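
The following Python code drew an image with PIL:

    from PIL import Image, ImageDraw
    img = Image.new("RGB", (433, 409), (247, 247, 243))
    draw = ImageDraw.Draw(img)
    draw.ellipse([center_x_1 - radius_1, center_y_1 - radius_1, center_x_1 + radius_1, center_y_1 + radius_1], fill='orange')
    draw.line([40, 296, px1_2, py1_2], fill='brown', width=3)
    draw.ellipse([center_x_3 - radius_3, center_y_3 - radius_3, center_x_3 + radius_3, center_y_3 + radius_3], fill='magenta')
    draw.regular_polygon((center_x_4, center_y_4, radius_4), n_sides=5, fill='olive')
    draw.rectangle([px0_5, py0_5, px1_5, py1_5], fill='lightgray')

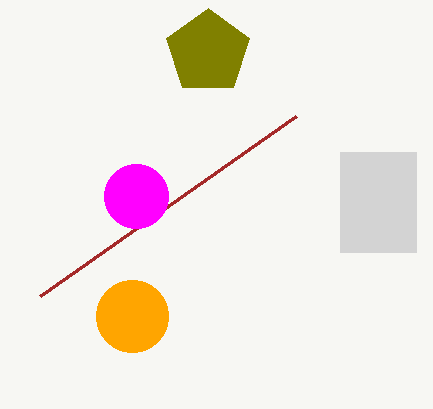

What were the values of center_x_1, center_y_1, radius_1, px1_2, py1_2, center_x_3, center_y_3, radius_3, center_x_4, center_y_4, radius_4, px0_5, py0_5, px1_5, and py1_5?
center_x_1 = 132; center_y_1 = 316; radius_1 = 36; px1_2 = 296; py1_2 = 116; center_x_3 = 136; center_y_3 = 196; radius_3 = 32; center_x_4 = 208; center_y_4 = 52; radius_4 = 44; px0_5 = 340; py0_5 = 152; px1_5 = 416; py1_5 = 252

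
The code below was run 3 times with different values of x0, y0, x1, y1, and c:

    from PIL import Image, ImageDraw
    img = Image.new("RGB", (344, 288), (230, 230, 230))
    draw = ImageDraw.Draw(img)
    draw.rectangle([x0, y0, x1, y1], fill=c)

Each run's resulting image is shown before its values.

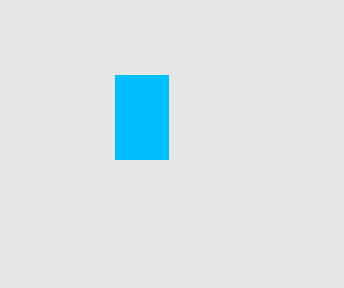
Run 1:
x0 = 115; y0 = 75; x1 = 168; y1 = 159; c = 'deepskyblue'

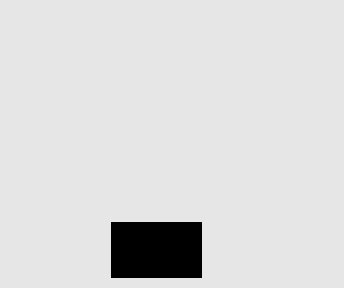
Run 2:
x0 = 111
y0 = 222
x1 = 201
y1 = 277
c = 'black'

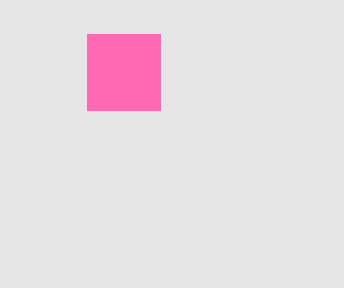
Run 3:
x0 = 87; y0 = 34; x1 = 160; y1 = 110; c = 'hotpink'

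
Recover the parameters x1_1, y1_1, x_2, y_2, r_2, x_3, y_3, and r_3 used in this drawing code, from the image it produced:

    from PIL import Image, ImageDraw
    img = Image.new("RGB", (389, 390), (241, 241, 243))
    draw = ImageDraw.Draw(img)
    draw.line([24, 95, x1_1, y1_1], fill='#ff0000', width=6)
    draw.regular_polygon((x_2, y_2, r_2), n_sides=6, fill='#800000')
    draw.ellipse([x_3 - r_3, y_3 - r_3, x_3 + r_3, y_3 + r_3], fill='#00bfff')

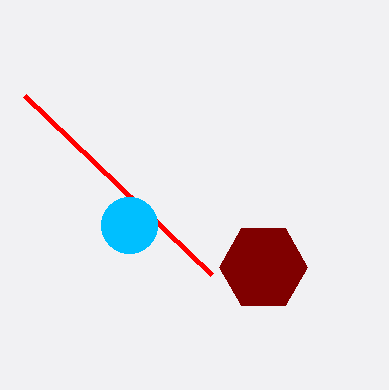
x1_1 = 211
y1_1 = 274
x_2 = 263
y_2 = 267
r_2 = 44
x_3 = 129
y_3 = 225
r_3 = 28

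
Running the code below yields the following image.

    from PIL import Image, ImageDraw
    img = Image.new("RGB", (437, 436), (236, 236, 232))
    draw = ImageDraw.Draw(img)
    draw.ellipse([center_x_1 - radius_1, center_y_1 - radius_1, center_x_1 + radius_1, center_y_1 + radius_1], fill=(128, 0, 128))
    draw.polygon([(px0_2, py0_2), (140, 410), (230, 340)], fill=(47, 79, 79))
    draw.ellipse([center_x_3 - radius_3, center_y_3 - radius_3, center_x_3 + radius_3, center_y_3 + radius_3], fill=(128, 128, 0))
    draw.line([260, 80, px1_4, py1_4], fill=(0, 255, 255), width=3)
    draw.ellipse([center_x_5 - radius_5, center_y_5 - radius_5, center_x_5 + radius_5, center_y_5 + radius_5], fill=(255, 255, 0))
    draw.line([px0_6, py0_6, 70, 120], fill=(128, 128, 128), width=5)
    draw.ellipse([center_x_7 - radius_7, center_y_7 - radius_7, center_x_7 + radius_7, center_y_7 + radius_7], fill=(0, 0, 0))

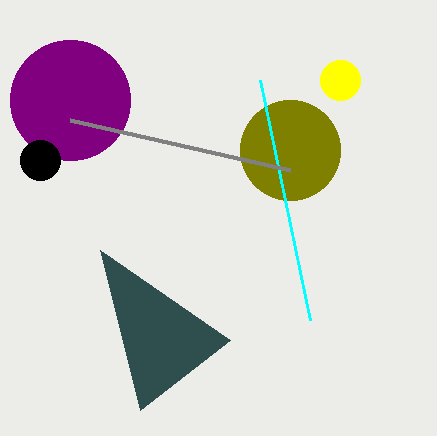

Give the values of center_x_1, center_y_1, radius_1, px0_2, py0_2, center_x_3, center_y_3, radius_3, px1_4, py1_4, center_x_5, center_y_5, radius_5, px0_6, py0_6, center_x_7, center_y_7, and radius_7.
center_x_1 = 70; center_y_1 = 100; radius_1 = 60; px0_2 = 100; py0_2 = 250; center_x_3 = 290; center_y_3 = 150; radius_3 = 50; px1_4 = 310; py1_4 = 320; center_x_5 = 340; center_y_5 = 80; radius_5 = 20; px0_6 = 290; py0_6 = 170; center_x_7 = 40; center_y_7 = 160; radius_7 = 20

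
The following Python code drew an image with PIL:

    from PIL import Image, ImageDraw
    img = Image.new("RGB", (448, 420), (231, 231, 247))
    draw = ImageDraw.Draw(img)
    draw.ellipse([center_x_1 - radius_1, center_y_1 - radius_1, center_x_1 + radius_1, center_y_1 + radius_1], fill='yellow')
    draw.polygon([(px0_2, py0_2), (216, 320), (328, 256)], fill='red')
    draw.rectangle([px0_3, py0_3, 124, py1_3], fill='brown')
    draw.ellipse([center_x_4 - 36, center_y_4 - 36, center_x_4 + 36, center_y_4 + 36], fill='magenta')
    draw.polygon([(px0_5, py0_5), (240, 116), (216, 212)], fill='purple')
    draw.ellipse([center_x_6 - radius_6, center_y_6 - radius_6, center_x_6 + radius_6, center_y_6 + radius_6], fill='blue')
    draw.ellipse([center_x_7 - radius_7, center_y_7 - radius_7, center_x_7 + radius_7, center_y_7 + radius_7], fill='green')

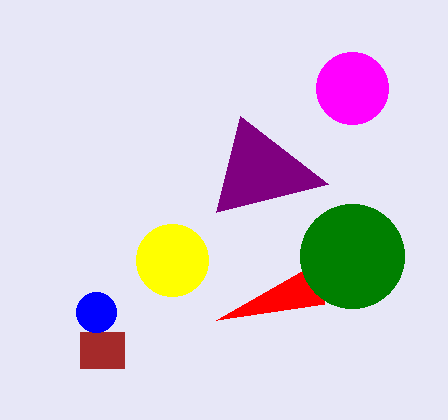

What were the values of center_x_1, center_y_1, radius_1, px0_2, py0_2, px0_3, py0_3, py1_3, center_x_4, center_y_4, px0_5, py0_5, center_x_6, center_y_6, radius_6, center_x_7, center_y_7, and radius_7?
center_x_1 = 172, center_y_1 = 260, radius_1 = 36, px0_2 = 324, py0_2 = 304, px0_3 = 80, py0_3 = 332, py1_3 = 368, center_x_4 = 352, center_y_4 = 88, px0_5 = 328, py0_5 = 184, center_x_6 = 96, center_y_6 = 312, radius_6 = 20, center_x_7 = 352, center_y_7 = 256, radius_7 = 52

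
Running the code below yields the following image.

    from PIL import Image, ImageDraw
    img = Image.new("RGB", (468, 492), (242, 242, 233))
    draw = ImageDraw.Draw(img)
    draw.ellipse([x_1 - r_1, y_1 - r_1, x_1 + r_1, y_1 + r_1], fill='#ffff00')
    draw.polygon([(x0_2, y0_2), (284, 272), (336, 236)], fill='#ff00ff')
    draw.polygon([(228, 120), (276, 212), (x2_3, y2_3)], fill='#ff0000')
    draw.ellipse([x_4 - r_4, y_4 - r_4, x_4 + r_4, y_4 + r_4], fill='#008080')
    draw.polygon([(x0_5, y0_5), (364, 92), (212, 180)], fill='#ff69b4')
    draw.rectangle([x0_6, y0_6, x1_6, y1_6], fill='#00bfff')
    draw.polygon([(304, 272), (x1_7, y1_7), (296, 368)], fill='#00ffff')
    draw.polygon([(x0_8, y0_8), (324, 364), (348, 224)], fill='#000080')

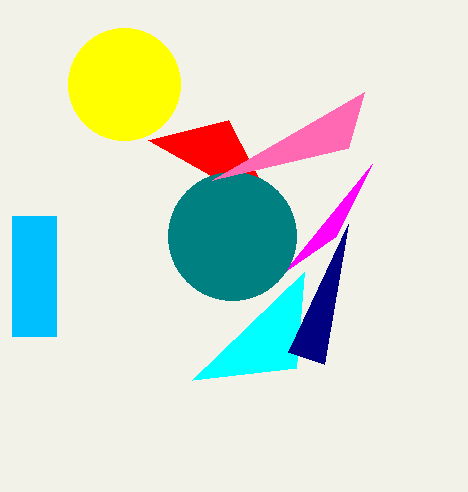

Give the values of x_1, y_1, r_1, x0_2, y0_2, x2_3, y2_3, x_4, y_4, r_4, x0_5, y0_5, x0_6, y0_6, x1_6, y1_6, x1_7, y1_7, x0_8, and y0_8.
x_1 = 124
y_1 = 84
r_1 = 56
x0_2 = 372
y0_2 = 164
x2_3 = 148
y2_3 = 140
x_4 = 232
y_4 = 236
r_4 = 64
x0_5 = 348
y0_5 = 148
x0_6 = 12
y0_6 = 216
x1_6 = 56
y1_6 = 336
x1_7 = 192
y1_7 = 380
x0_8 = 288
y0_8 = 352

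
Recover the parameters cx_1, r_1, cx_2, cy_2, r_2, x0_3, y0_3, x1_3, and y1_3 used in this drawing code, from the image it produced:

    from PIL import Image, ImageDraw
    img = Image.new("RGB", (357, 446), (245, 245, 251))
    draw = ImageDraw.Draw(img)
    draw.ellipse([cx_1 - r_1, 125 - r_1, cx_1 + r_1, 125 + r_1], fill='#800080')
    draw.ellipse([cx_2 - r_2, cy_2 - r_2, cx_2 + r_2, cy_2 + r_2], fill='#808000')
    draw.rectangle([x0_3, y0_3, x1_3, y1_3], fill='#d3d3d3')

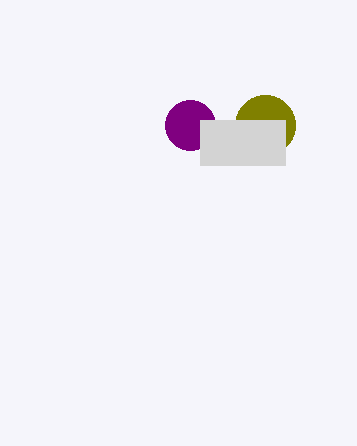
cx_1 = 190
r_1 = 25
cx_2 = 265
cy_2 = 125
r_2 = 30
x0_3 = 200
y0_3 = 120
x1_3 = 285
y1_3 = 165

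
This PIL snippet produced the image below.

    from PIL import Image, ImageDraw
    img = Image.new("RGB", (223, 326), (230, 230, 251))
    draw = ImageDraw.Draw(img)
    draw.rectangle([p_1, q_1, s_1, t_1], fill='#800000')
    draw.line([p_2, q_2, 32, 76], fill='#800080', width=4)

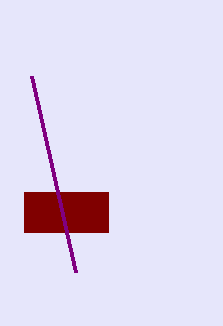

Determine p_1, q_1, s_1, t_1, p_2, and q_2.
p_1 = 24
q_1 = 192
s_1 = 108
t_1 = 232
p_2 = 76
q_2 = 272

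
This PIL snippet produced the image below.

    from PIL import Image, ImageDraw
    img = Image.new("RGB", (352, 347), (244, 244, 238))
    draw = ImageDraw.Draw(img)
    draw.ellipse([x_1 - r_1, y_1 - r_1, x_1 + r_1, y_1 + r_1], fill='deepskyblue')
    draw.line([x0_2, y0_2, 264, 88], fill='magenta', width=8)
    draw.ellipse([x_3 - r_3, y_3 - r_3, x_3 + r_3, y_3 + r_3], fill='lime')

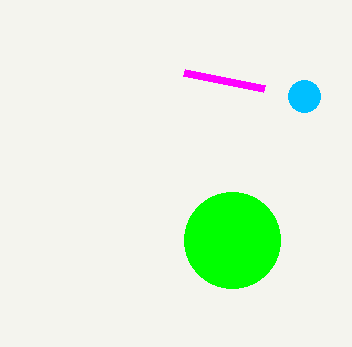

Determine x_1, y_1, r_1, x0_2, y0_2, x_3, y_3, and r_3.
x_1 = 304
y_1 = 96
r_1 = 16
x0_2 = 184
y0_2 = 72
x_3 = 232
y_3 = 240
r_3 = 48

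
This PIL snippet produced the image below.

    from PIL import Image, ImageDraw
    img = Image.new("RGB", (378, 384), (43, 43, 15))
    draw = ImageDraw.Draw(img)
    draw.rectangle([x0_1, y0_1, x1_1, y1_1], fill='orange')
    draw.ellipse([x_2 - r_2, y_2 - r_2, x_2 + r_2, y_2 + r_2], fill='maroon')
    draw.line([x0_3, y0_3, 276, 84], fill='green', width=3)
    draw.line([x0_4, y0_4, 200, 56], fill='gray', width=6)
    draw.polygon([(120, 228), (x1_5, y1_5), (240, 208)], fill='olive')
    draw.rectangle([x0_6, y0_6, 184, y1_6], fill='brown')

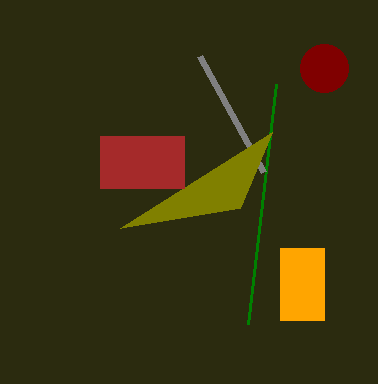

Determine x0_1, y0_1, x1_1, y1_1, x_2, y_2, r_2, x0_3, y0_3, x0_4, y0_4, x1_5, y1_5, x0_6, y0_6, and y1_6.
x0_1 = 280, y0_1 = 248, x1_1 = 324, y1_1 = 320, x_2 = 324, y_2 = 68, r_2 = 24, x0_3 = 248, y0_3 = 324, x0_4 = 264, y0_4 = 172, x1_5 = 272, y1_5 = 132, x0_6 = 100, y0_6 = 136, y1_6 = 188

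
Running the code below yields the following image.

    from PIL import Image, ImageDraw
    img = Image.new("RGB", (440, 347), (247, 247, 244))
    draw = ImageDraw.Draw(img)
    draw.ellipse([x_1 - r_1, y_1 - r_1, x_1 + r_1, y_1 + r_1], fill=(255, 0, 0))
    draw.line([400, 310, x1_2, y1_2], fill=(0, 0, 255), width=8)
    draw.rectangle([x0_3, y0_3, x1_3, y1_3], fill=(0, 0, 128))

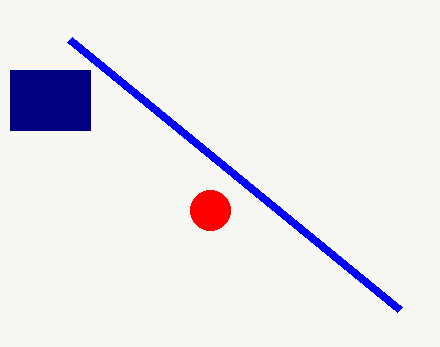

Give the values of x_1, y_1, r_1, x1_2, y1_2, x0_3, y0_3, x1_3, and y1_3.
x_1 = 210
y_1 = 210
r_1 = 20
x1_2 = 70
y1_2 = 40
x0_3 = 10
y0_3 = 70
x1_3 = 90
y1_3 = 130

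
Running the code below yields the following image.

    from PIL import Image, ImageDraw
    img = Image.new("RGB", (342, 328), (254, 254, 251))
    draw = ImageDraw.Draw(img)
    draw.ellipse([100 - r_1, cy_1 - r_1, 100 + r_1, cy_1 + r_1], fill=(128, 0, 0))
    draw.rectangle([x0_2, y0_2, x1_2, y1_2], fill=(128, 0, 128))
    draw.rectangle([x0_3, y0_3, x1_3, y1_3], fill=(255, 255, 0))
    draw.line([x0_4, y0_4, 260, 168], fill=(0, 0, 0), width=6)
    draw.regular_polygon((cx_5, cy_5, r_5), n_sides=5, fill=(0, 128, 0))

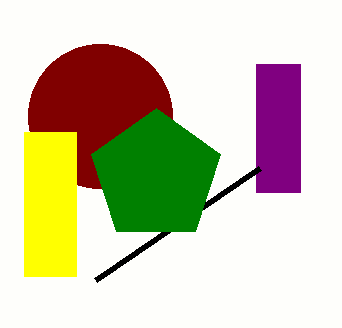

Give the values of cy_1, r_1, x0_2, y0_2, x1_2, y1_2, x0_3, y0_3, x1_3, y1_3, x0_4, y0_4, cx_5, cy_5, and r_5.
cy_1 = 116
r_1 = 72
x0_2 = 256
y0_2 = 64
x1_2 = 300
y1_2 = 192
x0_3 = 24
y0_3 = 132
x1_3 = 76
y1_3 = 276
x0_4 = 96
y0_4 = 280
cx_5 = 156
cy_5 = 176
r_5 = 68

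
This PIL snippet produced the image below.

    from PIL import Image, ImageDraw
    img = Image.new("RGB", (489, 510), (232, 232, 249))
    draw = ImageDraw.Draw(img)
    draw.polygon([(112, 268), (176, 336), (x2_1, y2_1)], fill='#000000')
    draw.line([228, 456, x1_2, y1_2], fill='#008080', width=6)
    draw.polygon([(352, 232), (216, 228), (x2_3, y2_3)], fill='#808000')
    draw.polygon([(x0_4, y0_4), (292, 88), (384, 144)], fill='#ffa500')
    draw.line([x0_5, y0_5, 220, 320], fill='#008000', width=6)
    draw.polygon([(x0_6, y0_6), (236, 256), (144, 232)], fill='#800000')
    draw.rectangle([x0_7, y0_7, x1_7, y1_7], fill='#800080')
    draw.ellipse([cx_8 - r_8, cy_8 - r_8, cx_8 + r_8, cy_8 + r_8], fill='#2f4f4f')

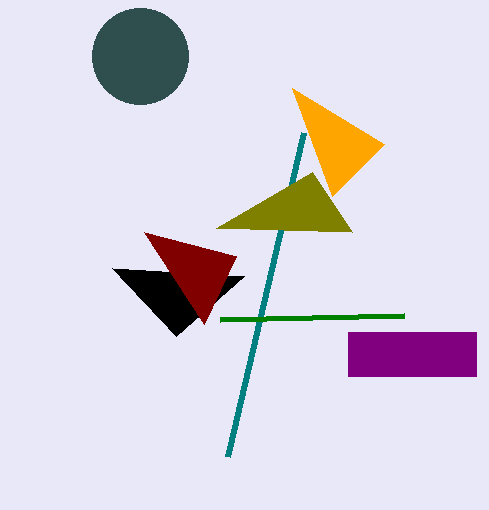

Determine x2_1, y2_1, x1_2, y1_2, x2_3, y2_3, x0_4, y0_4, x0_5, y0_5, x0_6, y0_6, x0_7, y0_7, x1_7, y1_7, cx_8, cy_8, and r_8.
x2_1 = 244; y2_1 = 276; x1_2 = 304; y1_2 = 132; x2_3 = 312; y2_3 = 172; x0_4 = 332; y0_4 = 196; x0_5 = 404; y0_5 = 316; x0_6 = 204; y0_6 = 324; x0_7 = 348; y0_7 = 332; x1_7 = 476; y1_7 = 376; cx_8 = 140; cy_8 = 56; r_8 = 48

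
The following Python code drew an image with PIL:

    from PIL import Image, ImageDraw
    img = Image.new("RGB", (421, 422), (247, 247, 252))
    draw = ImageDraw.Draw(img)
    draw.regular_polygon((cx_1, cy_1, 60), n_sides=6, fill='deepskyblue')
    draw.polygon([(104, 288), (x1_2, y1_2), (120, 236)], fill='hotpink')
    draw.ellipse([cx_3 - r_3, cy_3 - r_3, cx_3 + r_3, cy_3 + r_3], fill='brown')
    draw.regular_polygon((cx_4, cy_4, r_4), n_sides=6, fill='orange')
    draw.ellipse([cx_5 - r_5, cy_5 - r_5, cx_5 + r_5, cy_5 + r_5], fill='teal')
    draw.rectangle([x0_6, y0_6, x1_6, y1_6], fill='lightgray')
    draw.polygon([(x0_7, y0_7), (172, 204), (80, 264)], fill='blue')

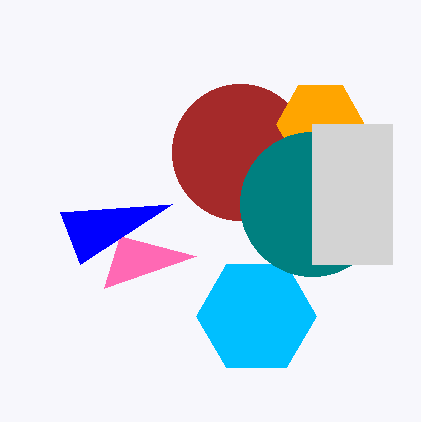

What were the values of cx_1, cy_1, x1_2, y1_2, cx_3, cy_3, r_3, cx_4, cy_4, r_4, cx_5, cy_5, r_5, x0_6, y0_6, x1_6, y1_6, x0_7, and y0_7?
cx_1 = 256
cy_1 = 316
x1_2 = 196
y1_2 = 256
cx_3 = 240
cy_3 = 152
r_3 = 68
cx_4 = 320
cy_4 = 124
r_4 = 44
cx_5 = 312
cy_5 = 204
r_5 = 72
x0_6 = 312
y0_6 = 124
x1_6 = 392
y1_6 = 264
x0_7 = 60
y0_7 = 212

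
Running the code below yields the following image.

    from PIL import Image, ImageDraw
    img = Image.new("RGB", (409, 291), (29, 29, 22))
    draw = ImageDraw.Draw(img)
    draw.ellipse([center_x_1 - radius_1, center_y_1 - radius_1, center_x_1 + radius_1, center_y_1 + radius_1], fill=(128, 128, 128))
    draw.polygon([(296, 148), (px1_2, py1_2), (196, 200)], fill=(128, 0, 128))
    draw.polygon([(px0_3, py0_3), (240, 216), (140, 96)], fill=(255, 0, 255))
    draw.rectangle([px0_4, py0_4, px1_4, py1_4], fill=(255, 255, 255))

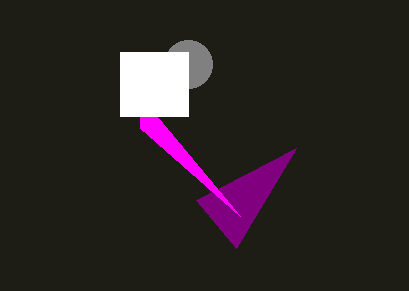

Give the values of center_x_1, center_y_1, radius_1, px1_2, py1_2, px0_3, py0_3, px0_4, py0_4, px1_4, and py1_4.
center_x_1 = 188
center_y_1 = 64
radius_1 = 24
px1_2 = 236
py1_2 = 248
px0_3 = 140
py0_3 = 128
px0_4 = 120
py0_4 = 52
px1_4 = 188
py1_4 = 116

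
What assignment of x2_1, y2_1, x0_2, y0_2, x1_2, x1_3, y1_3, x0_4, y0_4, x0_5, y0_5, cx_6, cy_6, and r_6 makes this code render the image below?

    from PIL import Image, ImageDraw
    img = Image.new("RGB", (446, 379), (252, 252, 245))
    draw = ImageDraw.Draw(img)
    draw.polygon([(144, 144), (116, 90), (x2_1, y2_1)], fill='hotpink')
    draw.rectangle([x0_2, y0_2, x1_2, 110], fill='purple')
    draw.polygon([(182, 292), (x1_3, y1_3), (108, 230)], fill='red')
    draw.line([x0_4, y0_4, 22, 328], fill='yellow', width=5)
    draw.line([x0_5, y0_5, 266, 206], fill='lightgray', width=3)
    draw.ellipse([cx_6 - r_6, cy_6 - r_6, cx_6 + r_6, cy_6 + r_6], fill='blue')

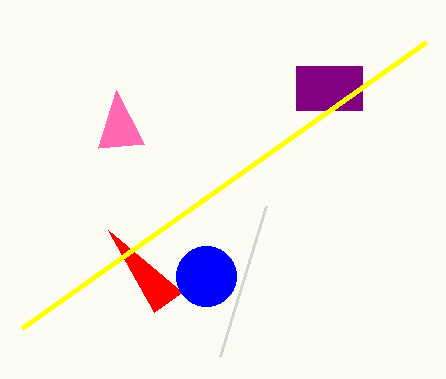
x2_1 = 98
y2_1 = 148
x0_2 = 296
y0_2 = 66
x1_2 = 362
x1_3 = 154
y1_3 = 312
x0_4 = 426
y0_4 = 42
x0_5 = 220
y0_5 = 356
cx_6 = 206
cy_6 = 276
r_6 = 30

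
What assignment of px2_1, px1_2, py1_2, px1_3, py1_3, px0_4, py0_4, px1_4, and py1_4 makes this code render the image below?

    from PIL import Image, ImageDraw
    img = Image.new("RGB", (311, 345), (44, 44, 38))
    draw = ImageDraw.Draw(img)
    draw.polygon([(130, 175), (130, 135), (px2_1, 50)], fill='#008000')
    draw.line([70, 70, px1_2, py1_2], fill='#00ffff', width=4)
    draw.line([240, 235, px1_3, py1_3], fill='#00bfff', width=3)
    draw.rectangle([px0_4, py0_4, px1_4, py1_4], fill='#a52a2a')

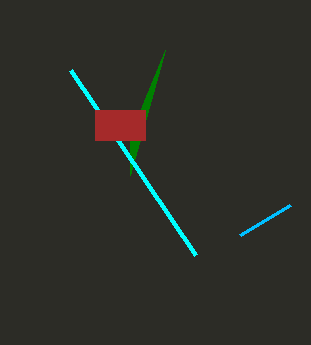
px2_1 = 165
px1_2 = 195
py1_2 = 255
px1_3 = 290
py1_3 = 205
px0_4 = 95
py0_4 = 110
px1_4 = 145
py1_4 = 140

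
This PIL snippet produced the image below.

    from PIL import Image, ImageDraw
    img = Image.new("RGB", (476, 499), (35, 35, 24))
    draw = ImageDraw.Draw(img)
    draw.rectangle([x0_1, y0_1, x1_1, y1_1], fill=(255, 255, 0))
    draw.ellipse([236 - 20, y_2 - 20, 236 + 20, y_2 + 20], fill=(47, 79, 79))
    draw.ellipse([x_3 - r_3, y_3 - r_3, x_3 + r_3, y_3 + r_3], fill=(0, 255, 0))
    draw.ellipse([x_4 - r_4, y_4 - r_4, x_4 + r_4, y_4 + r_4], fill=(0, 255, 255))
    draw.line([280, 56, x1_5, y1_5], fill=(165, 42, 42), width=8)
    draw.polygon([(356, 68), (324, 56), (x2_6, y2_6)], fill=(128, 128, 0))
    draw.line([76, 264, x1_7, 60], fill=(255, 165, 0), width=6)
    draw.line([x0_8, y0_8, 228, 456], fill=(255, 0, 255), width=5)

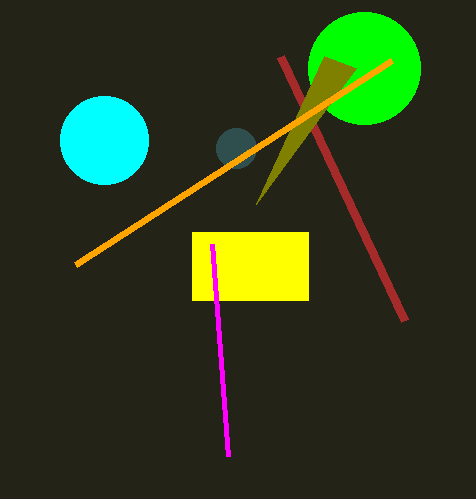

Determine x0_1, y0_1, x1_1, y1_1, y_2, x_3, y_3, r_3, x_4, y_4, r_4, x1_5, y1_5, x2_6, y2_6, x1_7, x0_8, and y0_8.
x0_1 = 192
y0_1 = 232
x1_1 = 308
y1_1 = 300
y_2 = 148
x_3 = 364
y_3 = 68
r_3 = 56
x_4 = 104
y_4 = 140
r_4 = 44
x1_5 = 404
y1_5 = 320
x2_6 = 256
y2_6 = 204
x1_7 = 392
x0_8 = 212
y0_8 = 244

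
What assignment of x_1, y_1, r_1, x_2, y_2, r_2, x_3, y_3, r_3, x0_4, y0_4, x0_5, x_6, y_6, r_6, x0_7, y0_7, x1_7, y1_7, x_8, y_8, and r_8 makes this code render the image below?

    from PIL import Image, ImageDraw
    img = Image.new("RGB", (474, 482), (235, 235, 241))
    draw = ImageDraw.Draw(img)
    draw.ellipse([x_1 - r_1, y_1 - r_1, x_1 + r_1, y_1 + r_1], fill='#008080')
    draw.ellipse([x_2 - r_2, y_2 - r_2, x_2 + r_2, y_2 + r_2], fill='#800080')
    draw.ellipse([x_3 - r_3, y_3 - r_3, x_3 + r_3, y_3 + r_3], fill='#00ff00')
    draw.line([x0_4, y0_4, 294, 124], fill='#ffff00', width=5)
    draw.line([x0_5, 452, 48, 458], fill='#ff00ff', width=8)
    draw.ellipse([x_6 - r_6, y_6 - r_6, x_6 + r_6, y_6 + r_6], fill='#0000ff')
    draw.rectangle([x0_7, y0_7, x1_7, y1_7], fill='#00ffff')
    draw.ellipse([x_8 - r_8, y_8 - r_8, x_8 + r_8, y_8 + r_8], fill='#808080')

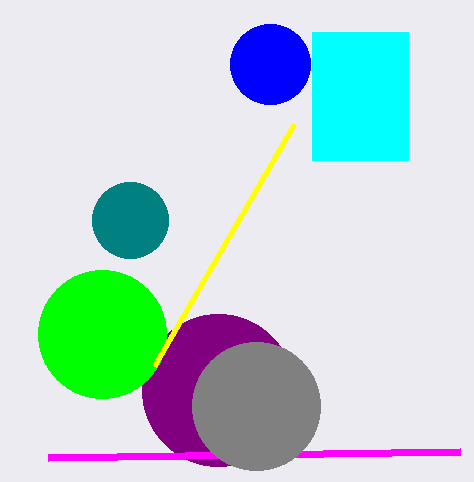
x_1 = 130; y_1 = 220; r_1 = 38; x_2 = 218; y_2 = 390; r_2 = 76; x_3 = 102; y_3 = 334; r_3 = 64; x0_4 = 154; y0_4 = 366; x0_5 = 460; x_6 = 270; y_6 = 64; r_6 = 40; x0_7 = 312; y0_7 = 32; x1_7 = 408; y1_7 = 160; x_8 = 256; y_8 = 406; r_8 = 64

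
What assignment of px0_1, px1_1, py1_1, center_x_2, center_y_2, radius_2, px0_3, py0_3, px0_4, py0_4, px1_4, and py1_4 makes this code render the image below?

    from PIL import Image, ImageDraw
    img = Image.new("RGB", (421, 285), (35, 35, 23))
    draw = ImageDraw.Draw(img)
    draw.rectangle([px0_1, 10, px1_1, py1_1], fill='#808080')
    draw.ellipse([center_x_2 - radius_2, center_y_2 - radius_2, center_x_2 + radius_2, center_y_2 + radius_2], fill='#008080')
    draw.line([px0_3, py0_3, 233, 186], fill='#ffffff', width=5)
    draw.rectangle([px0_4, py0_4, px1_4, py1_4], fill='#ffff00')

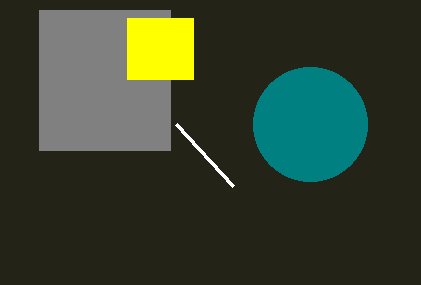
px0_1 = 39, px1_1 = 170, py1_1 = 150, center_x_2 = 310, center_y_2 = 124, radius_2 = 57, px0_3 = 176, py0_3 = 124, px0_4 = 127, py0_4 = 18, px1_4 = 193, py1_4 = 79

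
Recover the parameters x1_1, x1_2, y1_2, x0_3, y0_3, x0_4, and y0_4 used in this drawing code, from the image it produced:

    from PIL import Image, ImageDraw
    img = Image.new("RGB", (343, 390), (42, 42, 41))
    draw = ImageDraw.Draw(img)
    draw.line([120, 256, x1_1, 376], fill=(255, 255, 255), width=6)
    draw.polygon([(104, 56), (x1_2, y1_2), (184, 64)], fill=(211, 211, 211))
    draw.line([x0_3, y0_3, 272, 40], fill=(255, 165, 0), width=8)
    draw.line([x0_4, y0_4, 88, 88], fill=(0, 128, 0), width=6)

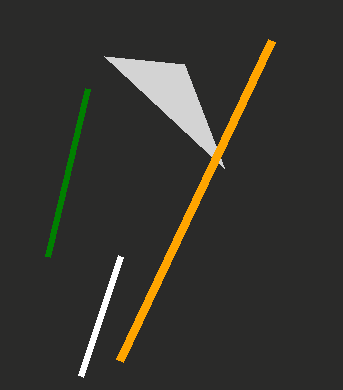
x1_1 = 80, x1_2 = 224, y1_2 = 168, x0_3 = 120, y0_3 = 360, x0_4 = 48, y0_4 = 256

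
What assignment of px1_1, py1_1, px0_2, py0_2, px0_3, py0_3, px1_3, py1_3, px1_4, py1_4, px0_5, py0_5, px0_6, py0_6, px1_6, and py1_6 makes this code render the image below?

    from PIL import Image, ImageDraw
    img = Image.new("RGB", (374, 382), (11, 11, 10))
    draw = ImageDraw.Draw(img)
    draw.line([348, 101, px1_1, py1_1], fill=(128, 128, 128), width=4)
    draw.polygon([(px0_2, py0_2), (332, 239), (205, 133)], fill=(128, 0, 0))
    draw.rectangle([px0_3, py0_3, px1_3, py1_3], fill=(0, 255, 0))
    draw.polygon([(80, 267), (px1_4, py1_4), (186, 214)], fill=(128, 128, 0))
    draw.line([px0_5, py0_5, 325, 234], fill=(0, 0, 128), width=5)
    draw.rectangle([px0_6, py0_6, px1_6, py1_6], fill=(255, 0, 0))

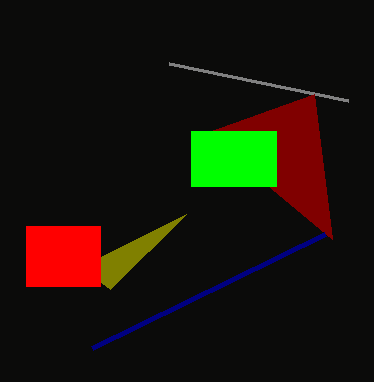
px1_1 = 169
py1_1 = 64
px0_2 = 314
py0_2 = 94
px0_3 = 191
py0_3 = 131
px1_3 = 276
py1_3 = 186
px1_4 = 110
py1_4 = 289
px0_5 = 92
py0_5 = 348
px0_6 = 26
py0_6 = 226
px1_6 = 100
py1_6 = 286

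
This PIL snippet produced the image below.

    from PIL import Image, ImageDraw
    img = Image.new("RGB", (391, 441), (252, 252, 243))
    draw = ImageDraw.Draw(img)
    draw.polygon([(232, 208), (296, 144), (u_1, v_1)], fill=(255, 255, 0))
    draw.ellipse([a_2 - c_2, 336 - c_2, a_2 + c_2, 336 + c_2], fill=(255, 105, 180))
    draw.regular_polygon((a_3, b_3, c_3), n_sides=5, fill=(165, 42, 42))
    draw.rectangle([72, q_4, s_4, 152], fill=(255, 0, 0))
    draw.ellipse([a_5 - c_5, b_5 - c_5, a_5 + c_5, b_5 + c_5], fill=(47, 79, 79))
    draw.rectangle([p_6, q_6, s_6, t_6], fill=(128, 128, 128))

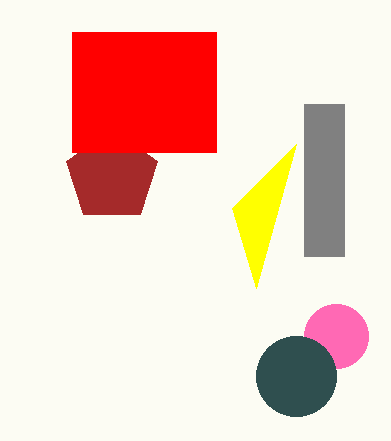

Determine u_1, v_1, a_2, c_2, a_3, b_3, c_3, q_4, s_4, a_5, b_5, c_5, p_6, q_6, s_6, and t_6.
u_1 = 256, v_1 = 288, a_2 = 336, c_2 = 32, a_3 = 112, b_3 = 176, c_3 = 48, q_4 = 32, s_4 = 216, a_5 = 296, b_5 = 376, c_5 = 40, p_6 = 304, q_6 = 104, s_6 = 344, t_6 = 256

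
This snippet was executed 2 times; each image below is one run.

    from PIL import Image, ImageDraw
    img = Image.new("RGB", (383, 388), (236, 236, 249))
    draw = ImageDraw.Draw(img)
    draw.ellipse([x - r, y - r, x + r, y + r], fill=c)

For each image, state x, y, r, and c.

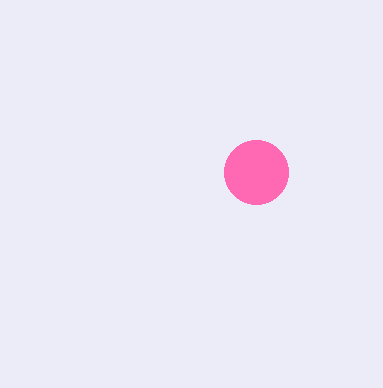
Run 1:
x = 256; y = 172; r = 32; c = 'hotpink'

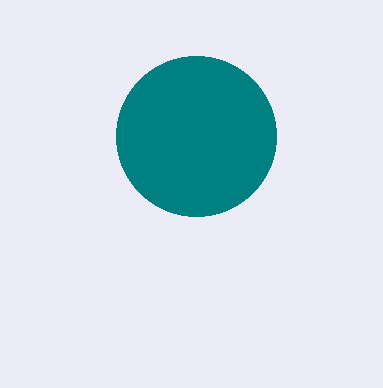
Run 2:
x = 196
y = 136
r = 80
c = 'teal'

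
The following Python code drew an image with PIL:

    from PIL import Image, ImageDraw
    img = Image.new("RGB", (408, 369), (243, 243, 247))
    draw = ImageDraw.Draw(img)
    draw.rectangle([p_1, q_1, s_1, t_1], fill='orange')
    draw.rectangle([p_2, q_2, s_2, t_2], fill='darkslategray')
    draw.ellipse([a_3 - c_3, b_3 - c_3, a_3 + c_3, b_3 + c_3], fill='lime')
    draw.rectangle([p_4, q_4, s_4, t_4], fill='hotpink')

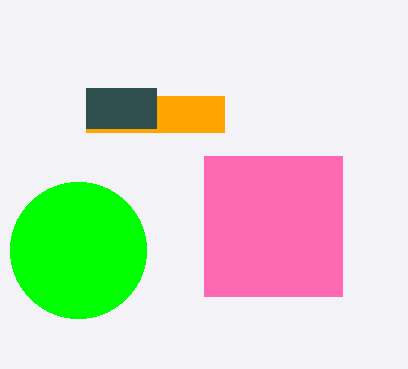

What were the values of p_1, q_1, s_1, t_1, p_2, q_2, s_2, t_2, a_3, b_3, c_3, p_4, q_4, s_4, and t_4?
p_1 = 86; q_1 = 96; s_1 = 224; t_1 = 132; p_2 = 86; q_2 = 88; s_2 = 156; t_2 = 128; a_3 = 78; b_3 = 250; c_3 = 68; p_4 = 204; q_4 = 156; s_4 = 342; t_4 = 296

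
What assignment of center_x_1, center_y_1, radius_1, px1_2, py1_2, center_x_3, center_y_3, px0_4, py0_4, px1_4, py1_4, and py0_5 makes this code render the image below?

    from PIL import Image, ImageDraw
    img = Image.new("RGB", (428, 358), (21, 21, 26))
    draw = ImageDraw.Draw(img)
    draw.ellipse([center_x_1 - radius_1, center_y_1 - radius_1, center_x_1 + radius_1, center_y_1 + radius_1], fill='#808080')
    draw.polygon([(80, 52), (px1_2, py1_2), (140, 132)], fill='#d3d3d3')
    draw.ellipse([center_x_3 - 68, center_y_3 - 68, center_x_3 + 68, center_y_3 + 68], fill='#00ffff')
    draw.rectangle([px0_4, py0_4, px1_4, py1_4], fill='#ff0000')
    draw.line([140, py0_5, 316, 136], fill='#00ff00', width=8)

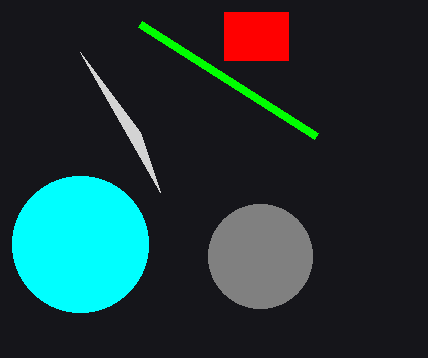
center_x_1 = 260, center_y_1 = 256, radius_1 = 52, px1_2 = 160, py1_2 = 192, center_x_3 = 80, center_y_3 = 244, px0_4 = 224, py0_4 = 12, px1_4 = 288, py1_4 = 60, py0_5 = 24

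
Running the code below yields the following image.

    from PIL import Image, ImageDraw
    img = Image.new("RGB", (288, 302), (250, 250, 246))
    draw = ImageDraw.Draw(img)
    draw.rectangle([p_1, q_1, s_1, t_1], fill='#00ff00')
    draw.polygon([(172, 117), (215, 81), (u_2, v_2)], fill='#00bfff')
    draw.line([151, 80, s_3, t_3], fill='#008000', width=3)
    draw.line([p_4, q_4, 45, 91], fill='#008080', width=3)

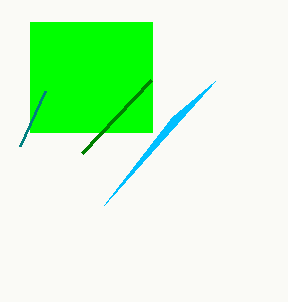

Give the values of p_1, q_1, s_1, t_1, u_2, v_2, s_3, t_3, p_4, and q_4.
p_1 = 30, q_1 = 22, s_1 = 152, t_1 = 132, u_2 = 104, v_2 = 205, s_3 = 82, t_3 = 153, p_4 = 20, q_4 = 146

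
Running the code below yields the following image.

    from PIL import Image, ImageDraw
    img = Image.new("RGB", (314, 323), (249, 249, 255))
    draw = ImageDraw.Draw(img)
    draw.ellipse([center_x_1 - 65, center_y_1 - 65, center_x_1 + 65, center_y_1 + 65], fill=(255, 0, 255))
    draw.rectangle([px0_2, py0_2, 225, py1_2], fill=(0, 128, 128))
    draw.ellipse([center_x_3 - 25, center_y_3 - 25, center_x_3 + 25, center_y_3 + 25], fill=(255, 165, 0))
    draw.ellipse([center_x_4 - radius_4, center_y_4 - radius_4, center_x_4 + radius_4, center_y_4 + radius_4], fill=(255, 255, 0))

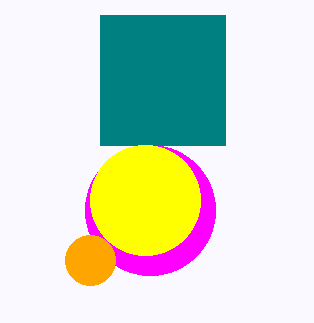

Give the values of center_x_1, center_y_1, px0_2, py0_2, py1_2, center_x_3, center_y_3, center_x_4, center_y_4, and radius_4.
center_x_1 = 150, center_y_1 = 210, px0_2 = 100, py0_2 = 15, py1_2 = 145, center_x_3 = 90, center_y_3 = 260, center_x_4 = 145, center_y_4 = 200, radius_4 = 55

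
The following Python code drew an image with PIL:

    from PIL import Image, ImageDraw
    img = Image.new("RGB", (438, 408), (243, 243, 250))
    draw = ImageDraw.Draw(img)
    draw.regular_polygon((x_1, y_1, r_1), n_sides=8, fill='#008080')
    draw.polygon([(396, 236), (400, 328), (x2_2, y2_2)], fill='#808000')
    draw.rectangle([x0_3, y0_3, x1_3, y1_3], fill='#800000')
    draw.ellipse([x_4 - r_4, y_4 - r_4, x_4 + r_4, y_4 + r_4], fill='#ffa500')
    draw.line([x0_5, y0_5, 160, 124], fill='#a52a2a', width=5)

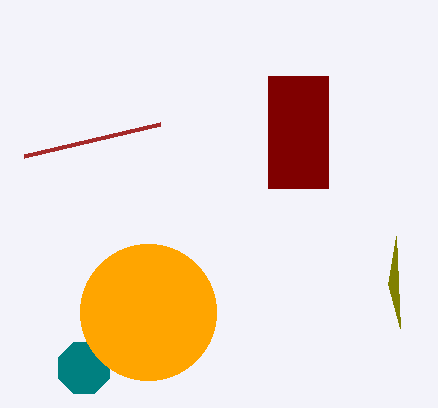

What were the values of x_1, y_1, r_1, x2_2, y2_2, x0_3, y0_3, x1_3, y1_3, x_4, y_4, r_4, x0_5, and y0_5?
x_1 = 84; y_1 = 368; r_1 = 28; x2_2 = 388; y2_2 = 284; x0_3 = 268; y0_3 = 76; x1_3 = 328; y1_3 = 188; x_4 = 148; y_4 = 312; r_4 = 68; x0_5 = 24; y0_5 = 156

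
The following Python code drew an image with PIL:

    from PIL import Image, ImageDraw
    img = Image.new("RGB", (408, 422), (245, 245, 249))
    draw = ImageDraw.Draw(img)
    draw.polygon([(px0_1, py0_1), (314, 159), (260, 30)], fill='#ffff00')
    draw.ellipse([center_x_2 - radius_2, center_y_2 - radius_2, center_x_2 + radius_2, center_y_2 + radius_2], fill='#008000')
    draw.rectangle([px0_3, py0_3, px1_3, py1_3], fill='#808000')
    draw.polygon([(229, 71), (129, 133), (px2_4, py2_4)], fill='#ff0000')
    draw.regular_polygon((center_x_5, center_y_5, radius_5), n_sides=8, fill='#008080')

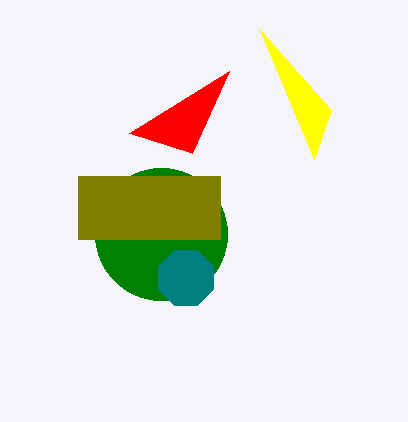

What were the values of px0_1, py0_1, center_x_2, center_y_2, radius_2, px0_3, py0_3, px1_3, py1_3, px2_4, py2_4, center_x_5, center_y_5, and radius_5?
px0_1 = 331, py0_1 = 110, center_x_2 = 161, center_y_2 = 234, radius_2 = 66, px0_3 = 78, py0_3 = 176, px1_3 = 220, py1_3 = 239, px2_4 = 192, py2_4 = 153, center_x_5 = 186, center_y_5 = 278, radius_5 = 30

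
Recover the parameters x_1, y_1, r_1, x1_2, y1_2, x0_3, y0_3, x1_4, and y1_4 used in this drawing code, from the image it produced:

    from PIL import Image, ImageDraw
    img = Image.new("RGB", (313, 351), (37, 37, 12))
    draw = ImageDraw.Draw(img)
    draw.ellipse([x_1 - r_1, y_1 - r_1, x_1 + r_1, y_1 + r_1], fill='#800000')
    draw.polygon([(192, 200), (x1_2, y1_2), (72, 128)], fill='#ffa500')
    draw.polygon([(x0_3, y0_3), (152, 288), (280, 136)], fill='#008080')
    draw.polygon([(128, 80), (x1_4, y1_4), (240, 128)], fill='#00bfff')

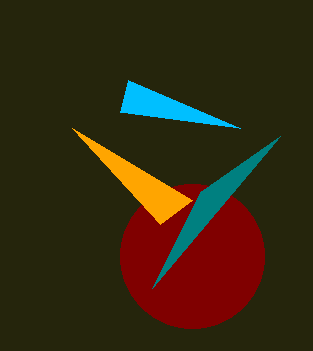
x_1 = 192; y_1 = 256; r_1 = 72; x1_2 = 160; y1_2 = 224; x0_3 = 200; y0_3 = 192; x1_4 = 120; y1_4 = 112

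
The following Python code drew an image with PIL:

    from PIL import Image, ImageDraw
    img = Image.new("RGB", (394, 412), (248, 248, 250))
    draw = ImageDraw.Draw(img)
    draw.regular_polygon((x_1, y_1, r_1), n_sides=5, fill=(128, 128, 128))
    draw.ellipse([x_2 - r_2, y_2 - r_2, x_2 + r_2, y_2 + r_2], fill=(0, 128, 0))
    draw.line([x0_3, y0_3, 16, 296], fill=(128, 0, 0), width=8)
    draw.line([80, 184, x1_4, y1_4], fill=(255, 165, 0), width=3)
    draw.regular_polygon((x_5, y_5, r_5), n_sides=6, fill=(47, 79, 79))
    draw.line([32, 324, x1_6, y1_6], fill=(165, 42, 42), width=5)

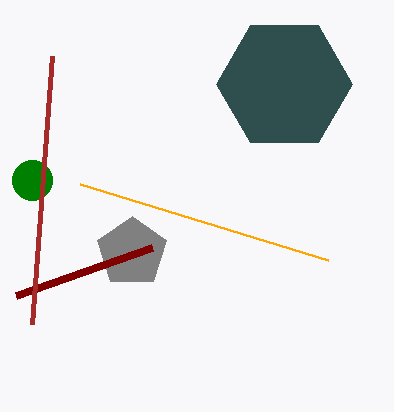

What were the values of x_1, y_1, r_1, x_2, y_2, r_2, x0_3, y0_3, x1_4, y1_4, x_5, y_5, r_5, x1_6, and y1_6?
x_1 = 132; y_1 = 252; r_1 = 36; x_2 = 32; y_2 = 180; r_2 = 20; x0_3 = 152; y0_3 = 248; x1_4 = 328; y1_4 = 260; x_5 = 284; y_5 = 84; r_5 = 68; x1_6 = 52; y1_6 = 56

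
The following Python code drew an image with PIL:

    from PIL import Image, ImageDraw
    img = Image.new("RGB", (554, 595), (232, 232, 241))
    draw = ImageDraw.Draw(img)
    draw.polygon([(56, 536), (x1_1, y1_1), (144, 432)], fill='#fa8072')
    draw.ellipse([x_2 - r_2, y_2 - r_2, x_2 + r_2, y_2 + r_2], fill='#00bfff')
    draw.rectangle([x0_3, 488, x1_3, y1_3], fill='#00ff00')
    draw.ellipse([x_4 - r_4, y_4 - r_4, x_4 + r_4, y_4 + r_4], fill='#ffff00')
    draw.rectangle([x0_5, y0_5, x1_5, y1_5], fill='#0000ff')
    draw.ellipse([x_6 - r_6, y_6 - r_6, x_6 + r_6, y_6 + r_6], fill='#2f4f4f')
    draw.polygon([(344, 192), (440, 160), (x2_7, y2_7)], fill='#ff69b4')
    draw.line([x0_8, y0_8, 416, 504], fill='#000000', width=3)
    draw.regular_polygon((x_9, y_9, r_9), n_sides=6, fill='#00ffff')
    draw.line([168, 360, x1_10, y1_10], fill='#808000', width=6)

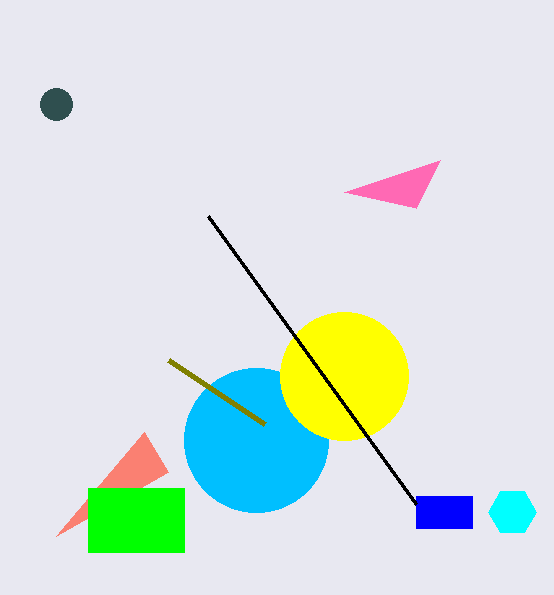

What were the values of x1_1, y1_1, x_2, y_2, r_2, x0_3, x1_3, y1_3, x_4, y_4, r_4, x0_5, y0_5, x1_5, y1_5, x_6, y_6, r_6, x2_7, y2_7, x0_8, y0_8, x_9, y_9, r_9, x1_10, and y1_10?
x1_1 = 168
y1_1 = 472
x_2 = 256
y_2 = 440
r_2 = 72
x0_3 = 88
x1_3 = 184
y1_3 = 552
x_4 = 344
y_4 = 376
r_4 = 64
x0_5 = 416
y0_5 = 496
x1_5 = 472
y1_5 = 528
x_6 = 56
y_6 = 104
r_6 = 16
x2_7 = 416
y2_7 = 208
x0_8 = 208
y0_8 = 216
x_9 = 512
y_9 = 512
r_9 = 24
x1_10 = 264
y1_10 = 424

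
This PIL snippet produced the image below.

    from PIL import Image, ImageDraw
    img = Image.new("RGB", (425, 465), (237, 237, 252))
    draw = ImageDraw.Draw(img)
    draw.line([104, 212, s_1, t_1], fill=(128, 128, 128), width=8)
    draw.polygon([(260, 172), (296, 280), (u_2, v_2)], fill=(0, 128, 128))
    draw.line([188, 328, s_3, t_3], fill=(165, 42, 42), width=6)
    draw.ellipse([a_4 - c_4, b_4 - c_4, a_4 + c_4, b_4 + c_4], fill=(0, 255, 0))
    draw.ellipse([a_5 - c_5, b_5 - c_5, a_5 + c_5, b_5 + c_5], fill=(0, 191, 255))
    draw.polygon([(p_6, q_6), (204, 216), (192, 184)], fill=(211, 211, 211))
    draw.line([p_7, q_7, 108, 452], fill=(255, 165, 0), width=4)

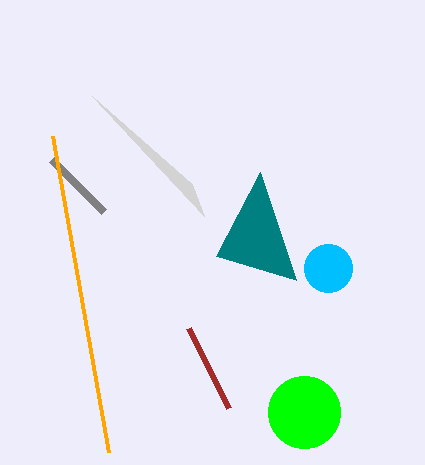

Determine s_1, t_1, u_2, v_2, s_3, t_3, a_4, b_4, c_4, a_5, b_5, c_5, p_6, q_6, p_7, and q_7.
s_1 = 52
t_1 = 160
u_2 = 216
v_2 = 256
s_3 = 228
t_3 = 408
a_4 = 304
b_4 = 412
c_4 = 36
a_5 = 328
b_5 = 268
c_5 = 24
p_6 = 92
q_6 = 96
p_7 = 52
q_7 = 136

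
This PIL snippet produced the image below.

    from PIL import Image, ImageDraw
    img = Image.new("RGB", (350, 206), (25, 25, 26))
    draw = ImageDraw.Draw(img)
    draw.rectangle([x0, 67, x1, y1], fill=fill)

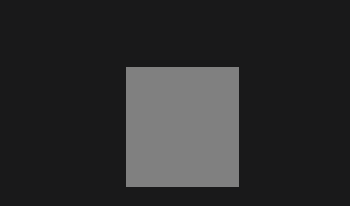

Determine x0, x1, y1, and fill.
x0 = 126; x1 = 238; y1 = 186; fill = 'gray'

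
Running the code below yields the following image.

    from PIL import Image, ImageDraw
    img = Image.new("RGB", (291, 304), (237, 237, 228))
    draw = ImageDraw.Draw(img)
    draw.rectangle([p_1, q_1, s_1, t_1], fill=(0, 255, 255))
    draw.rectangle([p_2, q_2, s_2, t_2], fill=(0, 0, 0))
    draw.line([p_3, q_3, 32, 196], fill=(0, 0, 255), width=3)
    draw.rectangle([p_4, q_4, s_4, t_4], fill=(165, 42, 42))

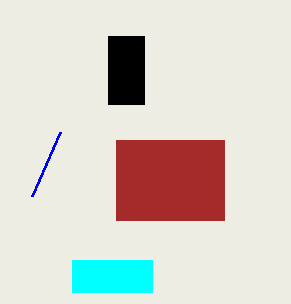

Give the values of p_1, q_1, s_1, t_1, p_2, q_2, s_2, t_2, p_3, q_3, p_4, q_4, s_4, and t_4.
p_1 = 72
q_1 = 260
s_1 = 152
t_1 = 292
p_2 = 108
q_2 = 36
s_2 = 144
t_2 = 104
p_3 = 60
q_3 = 132
p_4 = 116
q_4 = 140
s_4 = 224
t_4 = 220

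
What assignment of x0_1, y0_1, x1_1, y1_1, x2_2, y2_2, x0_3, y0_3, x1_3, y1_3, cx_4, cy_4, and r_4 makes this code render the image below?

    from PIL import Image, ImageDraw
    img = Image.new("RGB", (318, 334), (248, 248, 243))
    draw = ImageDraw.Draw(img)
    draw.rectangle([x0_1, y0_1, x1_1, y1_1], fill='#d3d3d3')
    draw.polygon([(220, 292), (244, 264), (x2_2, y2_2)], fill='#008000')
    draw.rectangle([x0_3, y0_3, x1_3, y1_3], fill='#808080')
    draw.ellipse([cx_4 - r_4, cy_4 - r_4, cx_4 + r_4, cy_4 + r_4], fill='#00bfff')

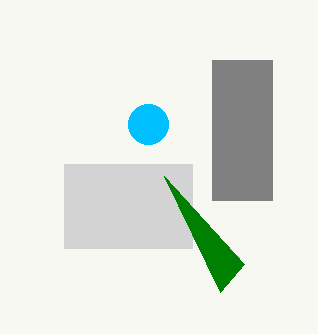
x0_1 = 64, y0_1 = 164, x1_1 = 192, y1_1 = 248, x2_2 = 164, y2_2 = 176, x0_3 = 212, y0_3 = 60, x1_3 = 272, y1_3 = 200, cx_4 = 148, cy_4 = 124, r_4 = 20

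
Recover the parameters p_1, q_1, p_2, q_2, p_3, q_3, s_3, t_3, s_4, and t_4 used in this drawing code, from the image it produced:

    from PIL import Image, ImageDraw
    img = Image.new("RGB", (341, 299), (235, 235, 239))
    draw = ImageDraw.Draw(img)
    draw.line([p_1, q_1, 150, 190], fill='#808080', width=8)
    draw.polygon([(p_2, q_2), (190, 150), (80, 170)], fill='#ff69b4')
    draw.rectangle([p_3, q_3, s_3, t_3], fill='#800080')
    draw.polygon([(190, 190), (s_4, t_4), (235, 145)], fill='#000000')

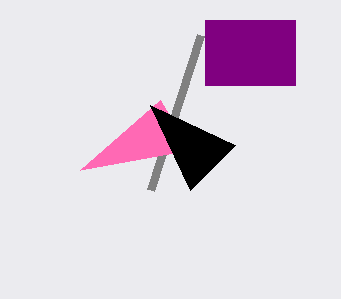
p_1 = 200, q_1 = 35, p_2 = 160, q_2 = 100, p_3 = 205, q_3 = 20, s_3 = 295, t_3 = 85, s_4 = 150, t_4 = 105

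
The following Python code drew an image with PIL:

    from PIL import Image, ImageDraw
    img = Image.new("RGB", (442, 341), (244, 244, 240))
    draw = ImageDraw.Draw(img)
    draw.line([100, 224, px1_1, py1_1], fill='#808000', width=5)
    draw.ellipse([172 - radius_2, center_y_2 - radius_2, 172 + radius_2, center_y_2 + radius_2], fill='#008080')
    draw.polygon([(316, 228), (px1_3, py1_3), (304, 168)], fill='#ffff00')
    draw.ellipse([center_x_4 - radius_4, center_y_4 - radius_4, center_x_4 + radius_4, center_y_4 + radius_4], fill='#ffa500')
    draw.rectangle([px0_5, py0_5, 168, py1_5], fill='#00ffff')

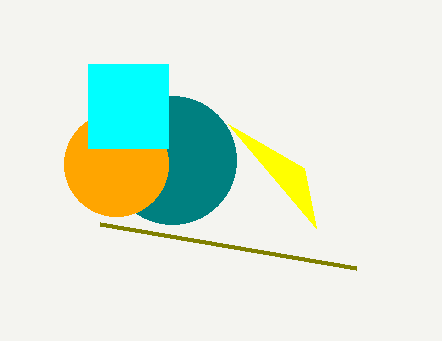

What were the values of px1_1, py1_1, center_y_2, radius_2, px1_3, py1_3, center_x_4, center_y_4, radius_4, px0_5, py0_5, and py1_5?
px1_1 = 356, py1_1 = 268, center_y_2 = 160, radius_2 = 64, px1_3 = 228, py1_3 = 124, center_x_4 = 116, center_y_4 = 164, radius_4 = 52, px0_5 = 88, py0_5 = 64, py1_5 = 148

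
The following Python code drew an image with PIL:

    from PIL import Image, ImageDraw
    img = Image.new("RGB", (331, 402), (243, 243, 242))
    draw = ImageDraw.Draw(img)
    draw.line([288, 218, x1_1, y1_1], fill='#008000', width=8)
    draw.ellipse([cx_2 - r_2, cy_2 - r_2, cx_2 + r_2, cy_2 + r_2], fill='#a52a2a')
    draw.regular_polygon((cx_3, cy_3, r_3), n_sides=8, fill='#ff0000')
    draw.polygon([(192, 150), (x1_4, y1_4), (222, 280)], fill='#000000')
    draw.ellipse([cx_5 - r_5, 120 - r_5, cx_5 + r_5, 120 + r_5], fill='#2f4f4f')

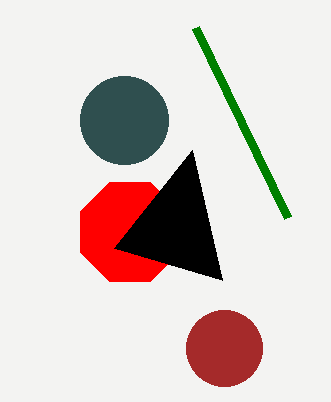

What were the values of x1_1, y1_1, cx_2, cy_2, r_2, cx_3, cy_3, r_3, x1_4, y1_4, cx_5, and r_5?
x1_1 = 196
y1_1 = 28
cx_2 = 224
cy_2 = 348
r_2 = 38
cx_3 = 130
cy_3 = 232
r_3 = 54
x1_4 = 114
y1_4 = 248
cx_5 = 124
r_5 = 44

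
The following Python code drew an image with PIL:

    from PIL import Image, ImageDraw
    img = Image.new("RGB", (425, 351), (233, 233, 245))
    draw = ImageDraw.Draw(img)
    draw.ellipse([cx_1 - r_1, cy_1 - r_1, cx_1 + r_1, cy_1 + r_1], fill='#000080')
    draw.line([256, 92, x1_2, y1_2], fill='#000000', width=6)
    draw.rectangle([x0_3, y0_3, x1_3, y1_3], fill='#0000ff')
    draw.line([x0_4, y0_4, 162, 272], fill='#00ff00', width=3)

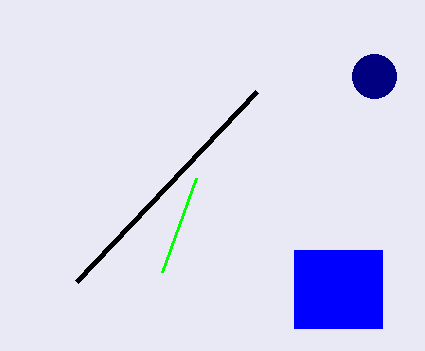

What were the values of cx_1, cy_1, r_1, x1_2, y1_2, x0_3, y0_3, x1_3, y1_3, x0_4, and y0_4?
cx_1 = 374, cy_1 = 76, r_1 = 22, x1_2 = 76, y1_2 = 282, x0_3 = 294, y0_3 = 250, x1_3 = 382, y1_3 = 328, x0_4 = 196, y0_4 = 178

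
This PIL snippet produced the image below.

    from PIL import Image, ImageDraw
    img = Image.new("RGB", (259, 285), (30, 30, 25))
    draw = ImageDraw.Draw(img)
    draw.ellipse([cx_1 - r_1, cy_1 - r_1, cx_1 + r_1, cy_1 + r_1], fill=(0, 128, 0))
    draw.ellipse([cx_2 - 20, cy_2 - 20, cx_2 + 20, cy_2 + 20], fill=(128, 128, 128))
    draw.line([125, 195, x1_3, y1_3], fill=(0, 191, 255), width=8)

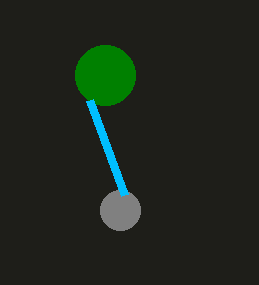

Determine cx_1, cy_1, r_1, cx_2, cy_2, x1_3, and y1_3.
cx_1 = 105; cy_1 = 75; r_1 = 30; cx_2 = 120; cy_2 = 210; x1_3 = 90; y1_3 = 100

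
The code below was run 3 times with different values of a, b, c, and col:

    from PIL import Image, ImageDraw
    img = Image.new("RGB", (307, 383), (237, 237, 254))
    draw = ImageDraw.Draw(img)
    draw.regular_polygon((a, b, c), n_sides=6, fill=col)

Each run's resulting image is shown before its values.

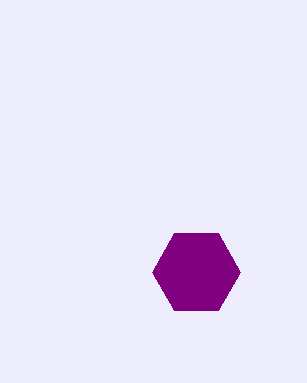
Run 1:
a = 196
b = 272
c = 44
col = 'purple'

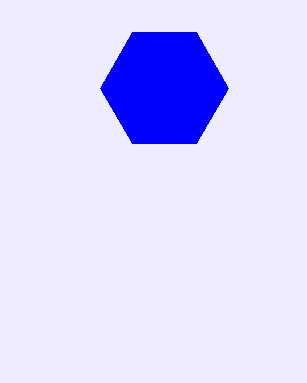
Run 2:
a = 164; b = 88; c = 64; col = 'blue'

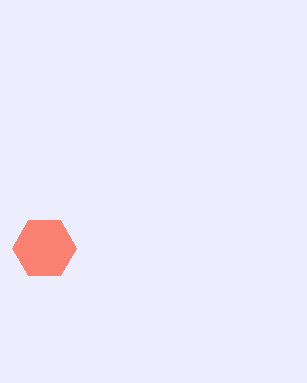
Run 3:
a = 44, b = 248, c = 32, col = 'salmon'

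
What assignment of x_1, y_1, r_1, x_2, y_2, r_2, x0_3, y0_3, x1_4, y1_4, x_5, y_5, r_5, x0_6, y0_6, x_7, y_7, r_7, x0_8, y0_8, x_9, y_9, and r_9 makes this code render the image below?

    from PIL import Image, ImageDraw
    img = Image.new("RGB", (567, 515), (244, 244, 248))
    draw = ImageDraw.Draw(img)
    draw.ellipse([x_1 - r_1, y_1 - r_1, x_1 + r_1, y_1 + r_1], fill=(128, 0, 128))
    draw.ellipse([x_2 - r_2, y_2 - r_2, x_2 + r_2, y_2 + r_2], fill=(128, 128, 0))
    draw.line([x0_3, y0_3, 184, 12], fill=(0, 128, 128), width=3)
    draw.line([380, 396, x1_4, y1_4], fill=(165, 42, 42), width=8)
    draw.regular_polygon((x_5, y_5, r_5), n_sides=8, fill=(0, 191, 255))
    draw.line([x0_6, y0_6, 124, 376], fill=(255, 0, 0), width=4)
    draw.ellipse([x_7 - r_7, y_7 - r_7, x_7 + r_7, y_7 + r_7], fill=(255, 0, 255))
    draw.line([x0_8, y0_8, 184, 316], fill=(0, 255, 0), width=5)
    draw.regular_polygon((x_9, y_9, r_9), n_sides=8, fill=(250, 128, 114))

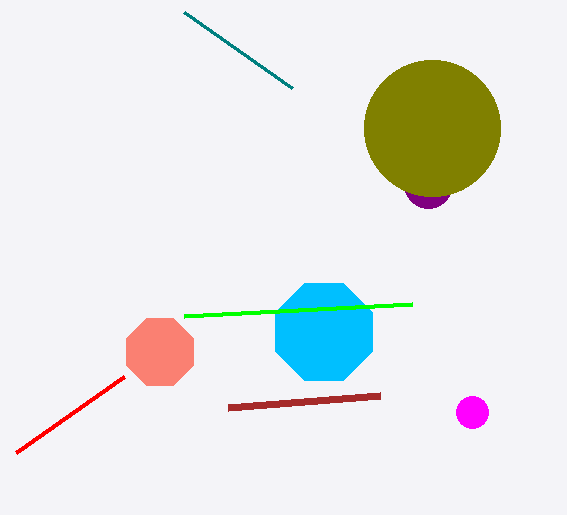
x_1 = 428
y_1 = 184
r_1 = 24
x_2 = 432
y_2 = 128
r_2 = 68
x0_3 = 292
y0_3 = 88
x1_4 = 228
y1_4 = 408
x_5 = 324
y_5 = 332
r_5 = 52
x0_6 = 16
y0_6 = 452
x_7 = 472
y_7 = 412
r_7 = 16
x0_8 = 412
y0_8 = 304
x_9 = 160
y_9 = 352
r_9 = 36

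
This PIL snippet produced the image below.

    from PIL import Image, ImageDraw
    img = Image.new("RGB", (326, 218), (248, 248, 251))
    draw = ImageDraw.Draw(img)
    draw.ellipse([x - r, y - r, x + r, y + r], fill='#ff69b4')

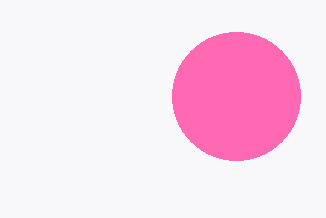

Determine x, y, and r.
x = 236
y = 96
r = 64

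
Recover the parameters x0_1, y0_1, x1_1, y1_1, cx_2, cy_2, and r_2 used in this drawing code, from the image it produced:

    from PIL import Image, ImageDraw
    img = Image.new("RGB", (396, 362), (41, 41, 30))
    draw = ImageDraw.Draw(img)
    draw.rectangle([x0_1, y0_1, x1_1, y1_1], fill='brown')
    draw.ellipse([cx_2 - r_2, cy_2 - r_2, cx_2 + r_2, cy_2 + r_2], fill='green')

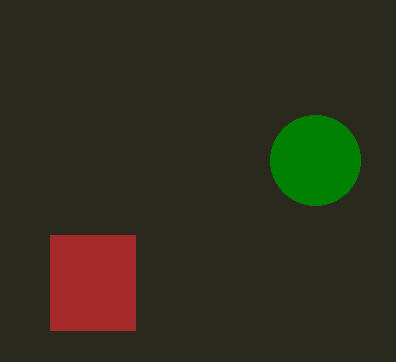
x0_1 = 50
y0_1 = 235
x1_1 = 135
y1_1 = 330
cx_2 = 315
cy_2 = 160
r_2 = 45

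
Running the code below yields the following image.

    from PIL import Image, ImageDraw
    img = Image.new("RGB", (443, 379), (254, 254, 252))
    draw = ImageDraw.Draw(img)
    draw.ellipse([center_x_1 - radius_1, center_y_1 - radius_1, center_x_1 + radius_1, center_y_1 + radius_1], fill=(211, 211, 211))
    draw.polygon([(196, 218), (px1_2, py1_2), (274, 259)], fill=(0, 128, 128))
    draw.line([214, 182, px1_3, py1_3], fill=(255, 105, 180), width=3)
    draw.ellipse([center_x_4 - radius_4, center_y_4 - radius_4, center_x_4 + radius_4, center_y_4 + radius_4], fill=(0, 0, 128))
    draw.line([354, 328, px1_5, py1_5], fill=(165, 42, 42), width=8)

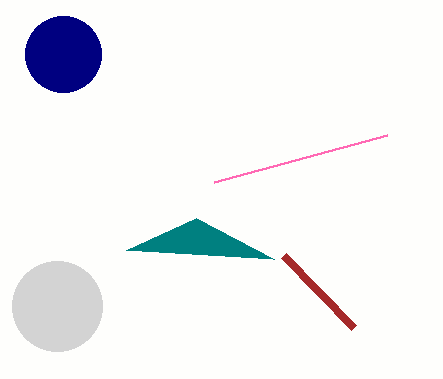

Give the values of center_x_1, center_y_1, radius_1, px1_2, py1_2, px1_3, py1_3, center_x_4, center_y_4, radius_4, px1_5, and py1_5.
center_x_1 = 57, center_y_1 = 306, radius_1 = 45, px1_2 = 126, py1_2 = 250, px1_3 = 387, py1_3 = 135, center_x_4 = 63, center_y_4 = 54, radius_4 = 38, px1_5 = 284, py1_5 = 256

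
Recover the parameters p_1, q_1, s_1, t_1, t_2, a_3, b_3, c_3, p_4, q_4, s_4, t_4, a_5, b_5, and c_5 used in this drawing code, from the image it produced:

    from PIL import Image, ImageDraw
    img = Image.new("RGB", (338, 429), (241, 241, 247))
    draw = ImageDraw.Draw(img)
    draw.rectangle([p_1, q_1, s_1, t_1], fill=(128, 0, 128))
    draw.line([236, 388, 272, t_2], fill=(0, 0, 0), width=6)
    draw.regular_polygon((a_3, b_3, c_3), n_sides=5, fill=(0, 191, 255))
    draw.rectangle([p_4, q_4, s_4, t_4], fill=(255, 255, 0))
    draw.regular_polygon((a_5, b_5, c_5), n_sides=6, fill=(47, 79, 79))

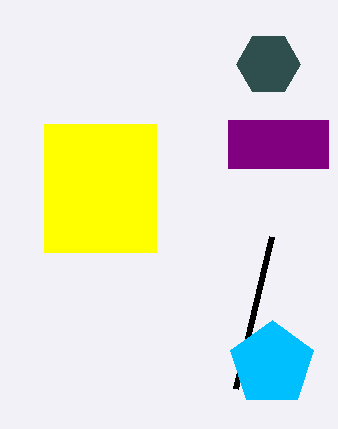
p_1 = 228; q_1 = 120; s_1 = 328; t_1 = 168; t_2 = 236; a_3 = 272; b_3 = 364; c_3 = 44; p_4 = 44; q_4 = 124; s_4 = 156; t_4 = 252; a_5 = 268; b_5 = 64; c_5 = 32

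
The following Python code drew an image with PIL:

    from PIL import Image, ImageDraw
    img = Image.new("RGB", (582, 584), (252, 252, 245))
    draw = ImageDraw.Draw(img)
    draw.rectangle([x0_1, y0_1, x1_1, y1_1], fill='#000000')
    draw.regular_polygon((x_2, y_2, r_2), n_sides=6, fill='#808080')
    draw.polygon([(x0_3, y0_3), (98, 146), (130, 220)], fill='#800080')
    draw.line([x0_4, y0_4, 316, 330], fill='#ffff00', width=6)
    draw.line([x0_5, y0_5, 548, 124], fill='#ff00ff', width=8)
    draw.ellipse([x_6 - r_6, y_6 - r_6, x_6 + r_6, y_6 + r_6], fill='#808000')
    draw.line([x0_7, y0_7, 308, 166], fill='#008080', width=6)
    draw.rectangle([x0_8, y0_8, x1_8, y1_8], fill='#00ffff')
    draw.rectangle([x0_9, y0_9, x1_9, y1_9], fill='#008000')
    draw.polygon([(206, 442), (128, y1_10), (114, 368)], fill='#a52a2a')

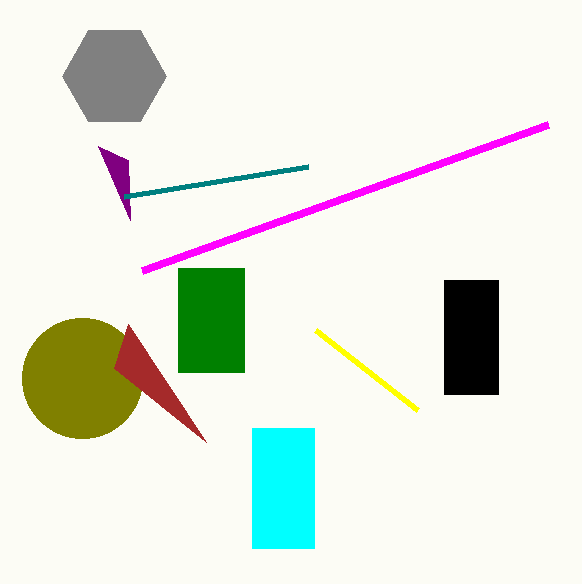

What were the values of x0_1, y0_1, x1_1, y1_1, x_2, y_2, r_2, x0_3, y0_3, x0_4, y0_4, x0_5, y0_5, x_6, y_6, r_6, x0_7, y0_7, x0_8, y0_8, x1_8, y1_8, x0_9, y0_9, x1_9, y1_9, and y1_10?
x0_1 = 444
y0_1 = 280
x1_1 = 498
y1_1 = 394
x_2 = 114
y_2 = 76
r_2 = 52
x0_3 = 128
y0_3 = 160
x0_4 = 418
y0_4 = 410
x0_5 = 142
y0_5 = 270
x_6 = 82
y_6 = 378
r_6 = 60
x0_7 = 124
y0_7 = 196
x0_8 = 252
y0_8 = 428
x1_8 = 314
y1_8 = 548
x0_9 = 178
y0_9 = 268
x1_9 = 244
y1_9 = 372
y1_10 = 324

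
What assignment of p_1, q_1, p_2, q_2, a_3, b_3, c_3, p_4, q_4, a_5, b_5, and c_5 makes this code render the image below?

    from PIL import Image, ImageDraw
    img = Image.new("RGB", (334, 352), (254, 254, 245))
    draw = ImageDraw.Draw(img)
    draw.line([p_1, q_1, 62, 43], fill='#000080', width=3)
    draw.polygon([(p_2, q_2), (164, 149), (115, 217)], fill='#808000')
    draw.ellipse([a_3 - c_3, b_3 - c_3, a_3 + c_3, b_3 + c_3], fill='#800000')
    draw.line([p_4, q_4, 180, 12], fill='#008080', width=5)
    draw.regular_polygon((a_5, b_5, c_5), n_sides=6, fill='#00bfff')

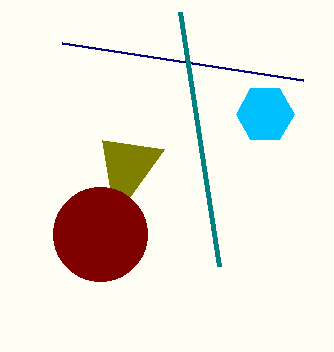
p_1 = 303; q_1 = 80; p_2 = 102; q_2 = 140; a_3 = 100; b_3 = 234; c_3 = 47; p_4 = 219; q_4 = 266; a_5 = 265; b_5 = 114; c_5 = 29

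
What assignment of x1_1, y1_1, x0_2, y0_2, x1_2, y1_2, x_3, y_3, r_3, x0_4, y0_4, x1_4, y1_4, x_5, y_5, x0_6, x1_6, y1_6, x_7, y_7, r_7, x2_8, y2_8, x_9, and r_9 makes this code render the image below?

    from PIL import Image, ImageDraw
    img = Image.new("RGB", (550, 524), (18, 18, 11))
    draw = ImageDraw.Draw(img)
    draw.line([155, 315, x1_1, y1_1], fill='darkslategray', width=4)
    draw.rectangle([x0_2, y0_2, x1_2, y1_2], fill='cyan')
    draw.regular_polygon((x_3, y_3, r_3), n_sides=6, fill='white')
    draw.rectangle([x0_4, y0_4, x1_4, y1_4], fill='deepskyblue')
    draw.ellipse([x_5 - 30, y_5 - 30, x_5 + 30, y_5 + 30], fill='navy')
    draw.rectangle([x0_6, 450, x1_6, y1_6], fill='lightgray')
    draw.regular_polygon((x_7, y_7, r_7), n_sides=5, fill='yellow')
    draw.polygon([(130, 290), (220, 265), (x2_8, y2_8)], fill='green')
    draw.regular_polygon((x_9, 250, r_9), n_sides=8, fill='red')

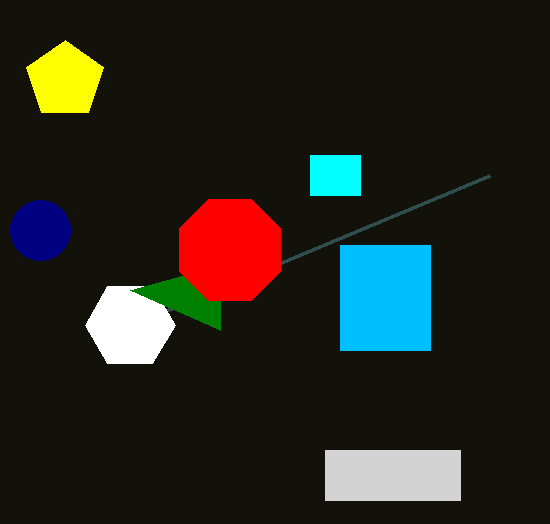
x1_1 = 490, y1_1 = 175, x0_2 = 310, y0_2 = 155, x1_2 = 360, y1_2 = 195, x_3 = 130, y_3 = 325, r_3 = 45, x0_4 = 340, y0_4 = 245, x1_4 = 430, y1_4 = 350, x_5 = 40, y_5 = 230, x0_6 = 325, x1_6 = 460, y1_6 = 500, x_7 = 65, y_7 = 80, r_7 = 40, x2_8 = 220, y2_8 = 330, x_9 = 230, r_9 = 55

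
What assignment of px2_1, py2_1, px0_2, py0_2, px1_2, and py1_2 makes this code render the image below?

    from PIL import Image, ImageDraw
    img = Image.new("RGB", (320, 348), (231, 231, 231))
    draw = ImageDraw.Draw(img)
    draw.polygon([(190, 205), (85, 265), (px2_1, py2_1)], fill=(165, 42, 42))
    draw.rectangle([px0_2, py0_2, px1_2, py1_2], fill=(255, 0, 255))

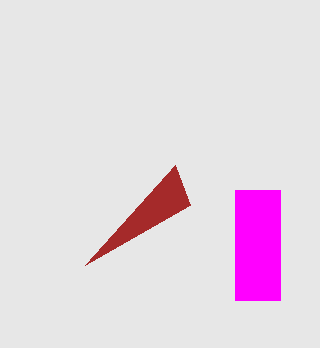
px2_1 = 175
py2_1 = 165
px0_2 = 235
py0_2 = 190
px1_2 = 280
py1_2 = 300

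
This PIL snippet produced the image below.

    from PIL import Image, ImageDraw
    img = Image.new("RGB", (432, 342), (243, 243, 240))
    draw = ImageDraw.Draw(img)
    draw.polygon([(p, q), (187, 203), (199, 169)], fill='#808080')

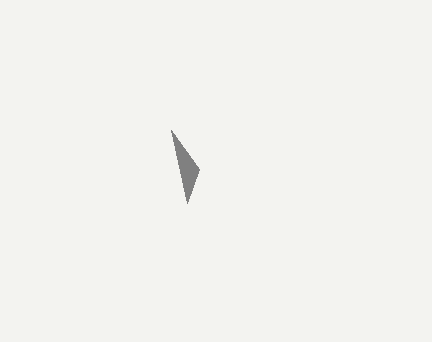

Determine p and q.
p = 171
q = 130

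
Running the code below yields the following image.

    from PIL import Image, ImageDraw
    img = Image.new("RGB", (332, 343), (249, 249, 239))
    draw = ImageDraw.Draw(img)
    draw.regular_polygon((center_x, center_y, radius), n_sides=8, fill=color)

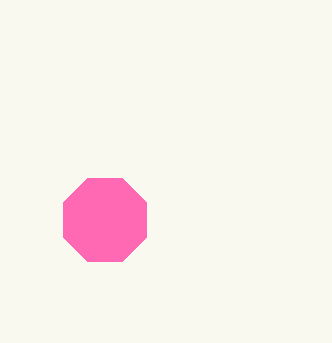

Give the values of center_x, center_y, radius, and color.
center_x = 105
center_y = 220
radius = 45
color = 'hotpink'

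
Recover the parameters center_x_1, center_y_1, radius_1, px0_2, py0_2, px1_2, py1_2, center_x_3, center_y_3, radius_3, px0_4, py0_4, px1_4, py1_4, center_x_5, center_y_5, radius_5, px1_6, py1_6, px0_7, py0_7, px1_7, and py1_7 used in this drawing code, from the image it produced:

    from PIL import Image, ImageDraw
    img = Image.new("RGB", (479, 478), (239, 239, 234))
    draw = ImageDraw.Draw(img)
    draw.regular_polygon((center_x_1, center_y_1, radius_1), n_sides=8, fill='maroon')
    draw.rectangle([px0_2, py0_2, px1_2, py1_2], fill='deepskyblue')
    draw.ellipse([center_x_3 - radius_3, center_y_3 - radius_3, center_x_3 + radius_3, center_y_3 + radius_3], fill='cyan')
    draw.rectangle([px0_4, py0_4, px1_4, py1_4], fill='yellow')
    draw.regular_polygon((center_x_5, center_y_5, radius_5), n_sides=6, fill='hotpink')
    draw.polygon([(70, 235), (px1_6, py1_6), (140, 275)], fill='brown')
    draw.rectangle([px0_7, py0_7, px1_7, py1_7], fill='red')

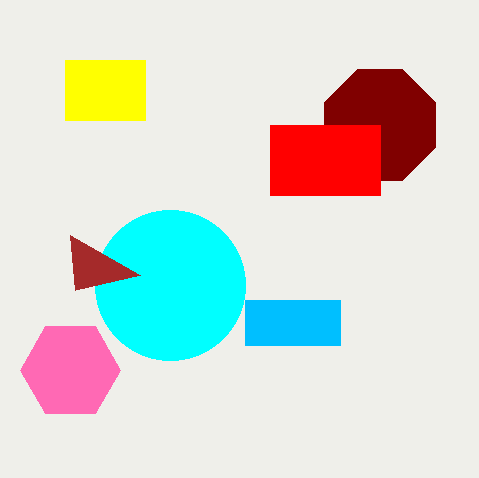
center_x_1 = 380, center_y_1 = 125, radius_1 = 60, px0_2 = 245, py0_2 = 300, px1_2 = 340, py1_2 = 345, center_x_3 = 170, center_y_3 = 285, radius_3 = 75, px0_4 = 65, py0_4 = 60, px1_4 = 145, py1_4 = 120, center_x_5 = 70, center_y_5 = 370, radius_5 = 50, px1_6 = 75, py1_6 = 290, px0_7 = 270, py0_7 = 125, px1_7 = 380, py1_7 = 195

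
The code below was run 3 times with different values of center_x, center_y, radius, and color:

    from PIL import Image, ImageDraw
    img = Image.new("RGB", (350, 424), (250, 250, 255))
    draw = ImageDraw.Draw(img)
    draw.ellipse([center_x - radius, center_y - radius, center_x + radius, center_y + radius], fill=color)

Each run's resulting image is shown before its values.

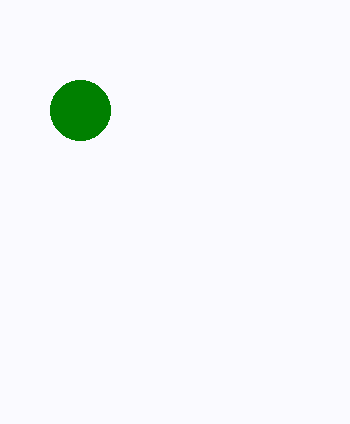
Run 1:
center_x = 80
center_y = 110
radius = 30
color = 'green'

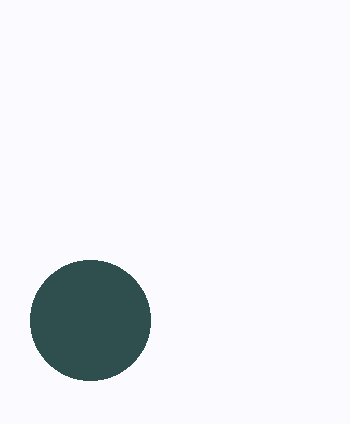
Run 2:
center_x = 90, center_y = 320, radius = 60, color = 'darkslategray'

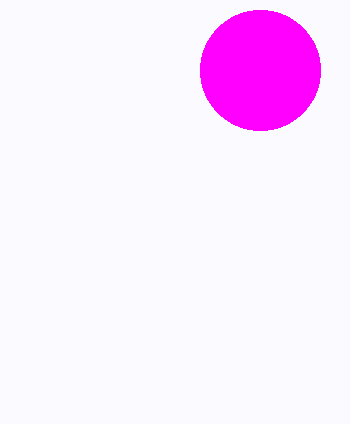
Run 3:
center_x = 260; center_y = 70; radius = 60; color = 'magenta'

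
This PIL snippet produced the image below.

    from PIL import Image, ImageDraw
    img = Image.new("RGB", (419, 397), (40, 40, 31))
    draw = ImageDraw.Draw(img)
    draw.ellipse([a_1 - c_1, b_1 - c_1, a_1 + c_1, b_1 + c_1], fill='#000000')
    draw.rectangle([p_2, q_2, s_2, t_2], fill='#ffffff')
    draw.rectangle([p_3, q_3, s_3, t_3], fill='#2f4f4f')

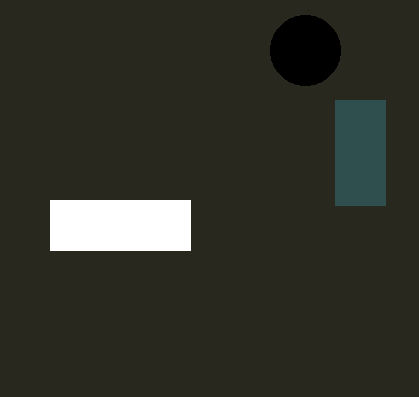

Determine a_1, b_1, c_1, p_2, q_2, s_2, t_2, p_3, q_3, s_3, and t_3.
a_1 = 305
b_1 = 50
c_1 = 35
p_2 = 50
q_2 = 200
s_2 = 190
t_2 = 250
p_3 = 335
q_3 = 100
s_3 = 385
t_3 = 205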